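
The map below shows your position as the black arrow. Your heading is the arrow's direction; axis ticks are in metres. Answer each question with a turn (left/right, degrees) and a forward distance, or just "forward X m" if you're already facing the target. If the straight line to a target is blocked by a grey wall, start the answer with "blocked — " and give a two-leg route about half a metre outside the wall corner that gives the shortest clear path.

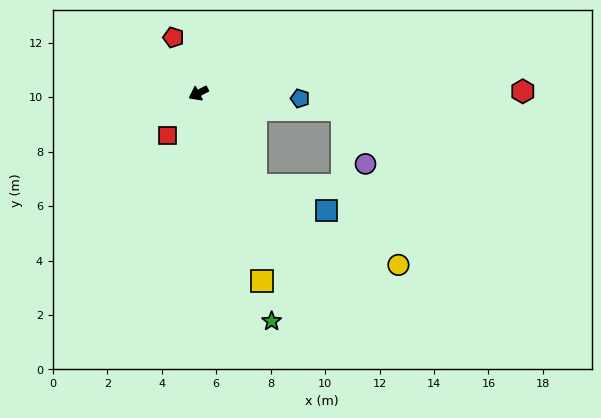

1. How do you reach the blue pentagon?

turn left 150°, forward 3.7 m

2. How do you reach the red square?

turn left 26°, forward 1.9 m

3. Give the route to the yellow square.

turn left 81°, forward 7.3 m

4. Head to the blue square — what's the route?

blocked — turn left 95°, forward 4.0 m, then turn left 38°, forward 2.7 m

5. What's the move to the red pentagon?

turn right 93°, forward 2.2 m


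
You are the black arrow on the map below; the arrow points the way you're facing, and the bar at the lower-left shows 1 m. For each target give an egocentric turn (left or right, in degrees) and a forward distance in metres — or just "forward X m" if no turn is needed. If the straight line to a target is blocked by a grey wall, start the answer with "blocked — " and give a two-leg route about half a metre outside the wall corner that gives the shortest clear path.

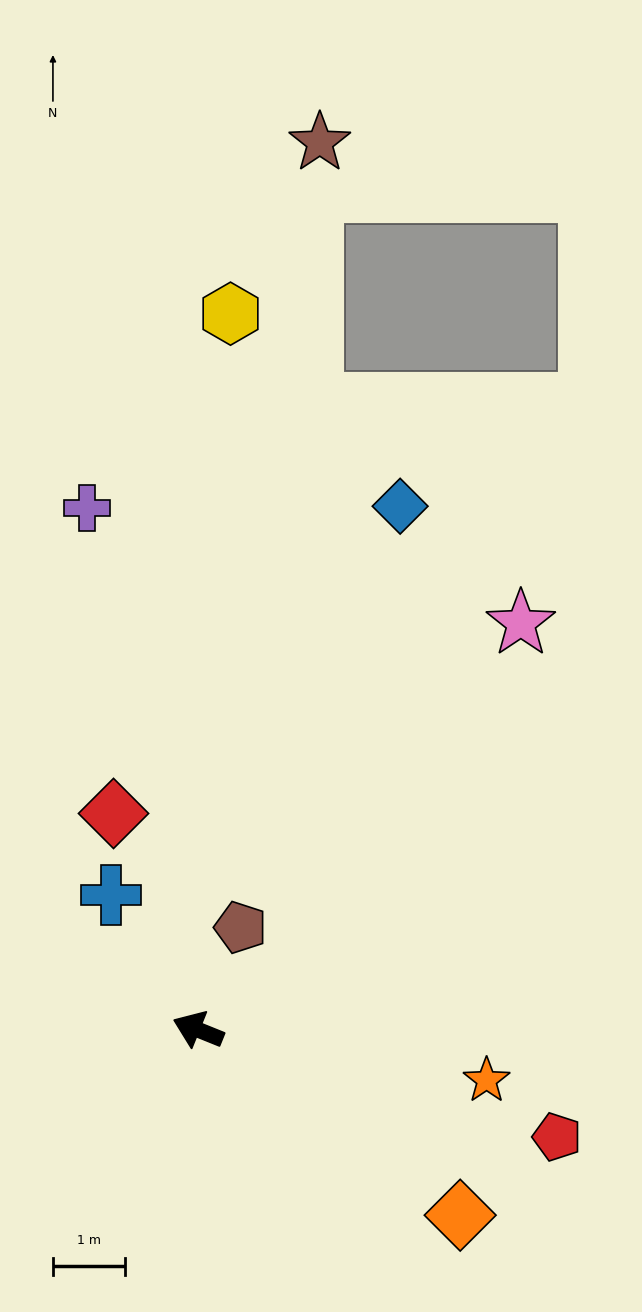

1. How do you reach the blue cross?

turn right 35°, forward 2.2 m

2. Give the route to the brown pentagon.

turn right 91°, forward 1.5 m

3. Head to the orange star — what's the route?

turn right 168°, forward 4.1 m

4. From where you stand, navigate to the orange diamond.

turn left 167°, forward 4.5 m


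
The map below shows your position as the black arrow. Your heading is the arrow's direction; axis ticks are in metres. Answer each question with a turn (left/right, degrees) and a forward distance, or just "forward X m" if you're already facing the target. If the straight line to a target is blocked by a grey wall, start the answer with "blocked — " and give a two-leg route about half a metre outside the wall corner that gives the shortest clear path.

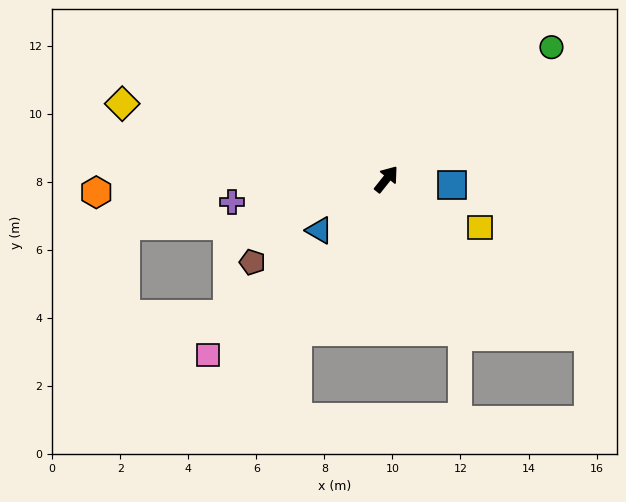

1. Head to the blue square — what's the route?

turn right 57°, forward 1.9 m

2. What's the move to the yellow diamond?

turn left 113°, forward 8.1 m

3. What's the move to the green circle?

turn right 13°, forward 6.2 m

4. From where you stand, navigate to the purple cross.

turn left 137°, forward 4.6 m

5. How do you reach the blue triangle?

turn left 166°, forward 2.5 m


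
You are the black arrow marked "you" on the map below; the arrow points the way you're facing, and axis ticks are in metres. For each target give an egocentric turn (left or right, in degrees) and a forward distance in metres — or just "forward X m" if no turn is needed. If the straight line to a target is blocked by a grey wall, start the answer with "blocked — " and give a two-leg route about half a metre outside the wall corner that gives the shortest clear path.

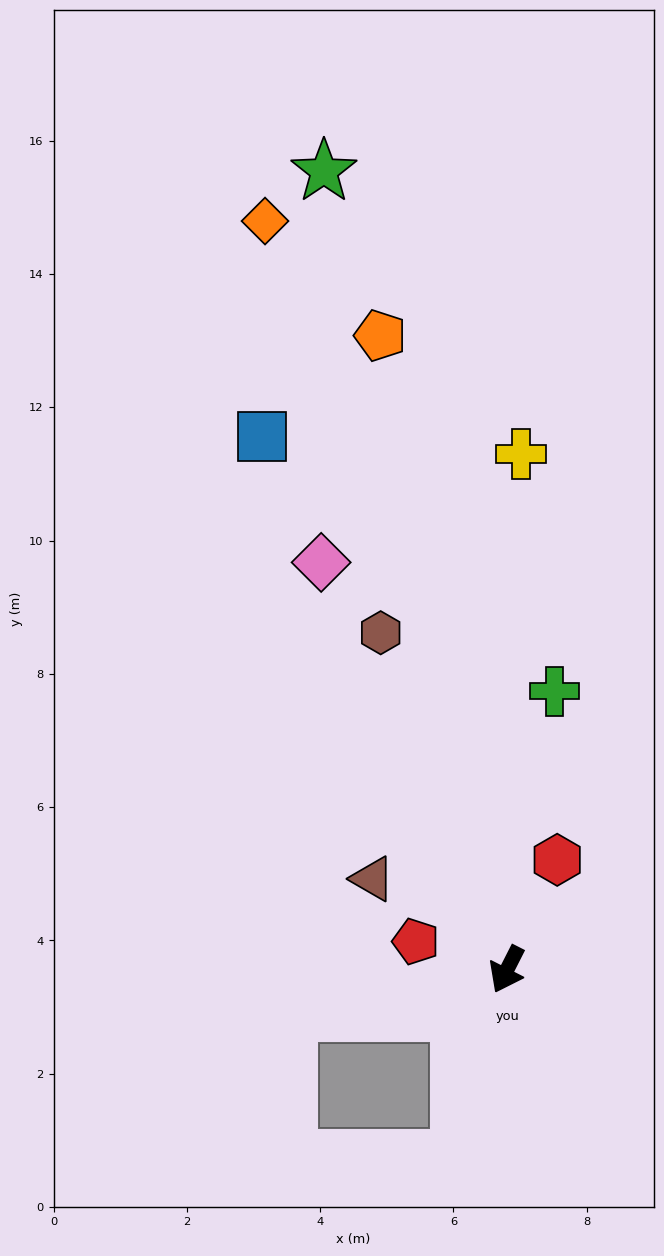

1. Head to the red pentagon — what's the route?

turn right 80°, forward 1.4 m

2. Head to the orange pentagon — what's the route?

turn right 142°, forward 9.7 m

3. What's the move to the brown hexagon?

turn right 133°, forward 5.4 m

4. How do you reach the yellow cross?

turn right 155°, forward 7.7 m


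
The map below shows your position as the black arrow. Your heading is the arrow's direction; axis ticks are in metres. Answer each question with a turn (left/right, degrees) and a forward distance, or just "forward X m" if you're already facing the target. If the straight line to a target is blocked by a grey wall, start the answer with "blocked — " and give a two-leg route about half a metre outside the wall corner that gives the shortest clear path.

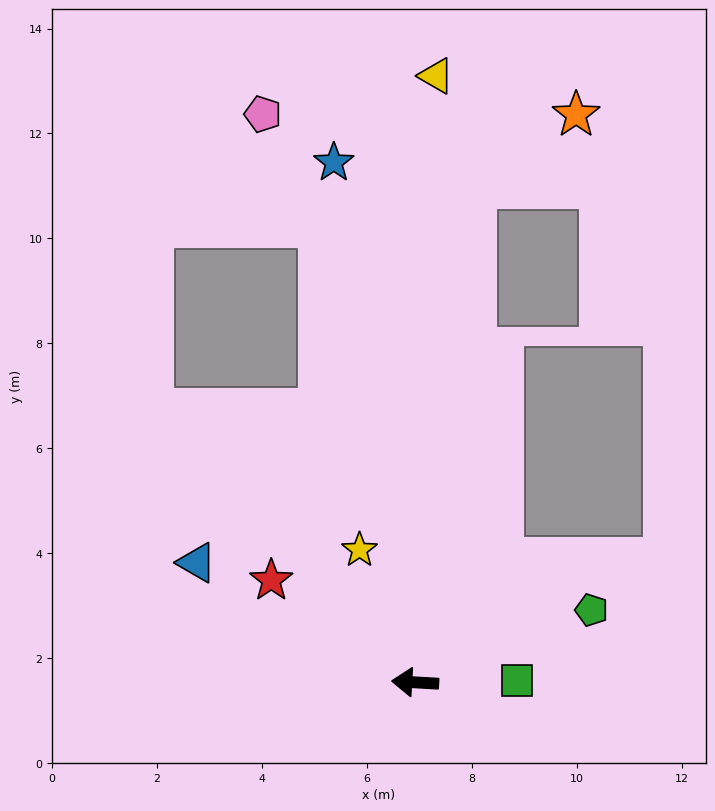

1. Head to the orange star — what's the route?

blocked — turn right 94°, forward 9.5 m, then turn right 47°, forward 2.4 m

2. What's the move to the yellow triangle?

turn right 89°, forward 11.6 m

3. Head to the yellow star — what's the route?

turn right 64°, forward 2.7 m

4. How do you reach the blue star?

turn right 78°, forward 10.0 m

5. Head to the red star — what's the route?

turn right 32°, forward 3.4 m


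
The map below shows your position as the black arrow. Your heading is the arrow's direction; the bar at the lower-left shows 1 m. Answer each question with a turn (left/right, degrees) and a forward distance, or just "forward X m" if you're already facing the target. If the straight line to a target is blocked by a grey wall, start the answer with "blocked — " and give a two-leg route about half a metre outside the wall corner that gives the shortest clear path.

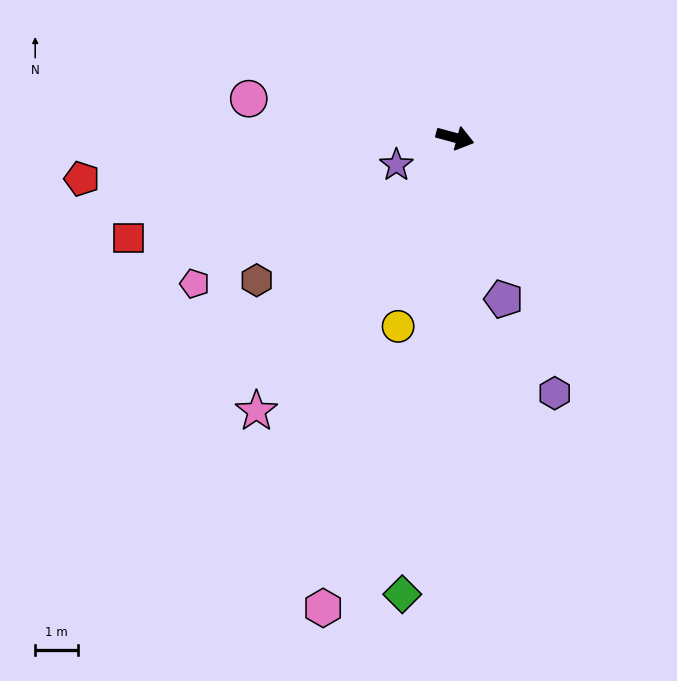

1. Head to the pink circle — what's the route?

turn right 176°, forward 4.9 m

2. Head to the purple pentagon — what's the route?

turn right 58°, forward 3.9 m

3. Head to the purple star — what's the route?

turn right 140°, forward 1.5 m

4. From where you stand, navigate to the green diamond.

turn right 81°, forward 10.7 m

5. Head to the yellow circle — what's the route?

turn right 92°, forward 4.6 m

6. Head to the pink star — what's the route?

turn right 111°, forward 7.9 m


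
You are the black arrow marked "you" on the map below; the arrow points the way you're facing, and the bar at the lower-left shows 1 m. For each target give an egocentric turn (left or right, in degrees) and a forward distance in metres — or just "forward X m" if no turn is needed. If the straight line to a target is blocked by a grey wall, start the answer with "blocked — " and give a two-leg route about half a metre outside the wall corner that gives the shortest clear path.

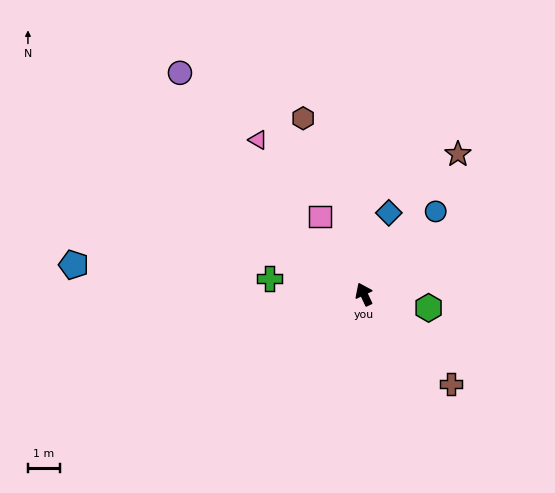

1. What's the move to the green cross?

turn left 55°, forward 3.0 m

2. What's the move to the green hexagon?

turn right 127°, forward 2.1 m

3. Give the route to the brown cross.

turn right 161°, forward 3.9 m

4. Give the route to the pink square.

turn left 4°, forward 2.8 m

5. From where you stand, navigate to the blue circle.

turn right 66°, forward 3.4 m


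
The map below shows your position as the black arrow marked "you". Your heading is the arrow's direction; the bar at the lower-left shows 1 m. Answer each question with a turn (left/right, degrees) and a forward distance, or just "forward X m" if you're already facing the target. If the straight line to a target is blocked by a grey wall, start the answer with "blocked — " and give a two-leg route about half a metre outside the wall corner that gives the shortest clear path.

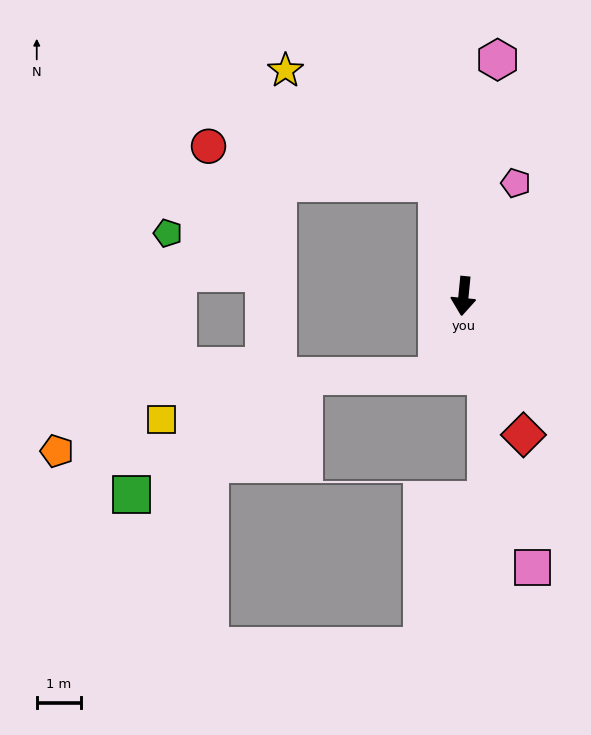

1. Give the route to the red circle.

blocked — turn right 161°, forward 2.6 m, then turn left 68°, forward 5.3 m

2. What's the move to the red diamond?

turn left 29°, forward 3.4 m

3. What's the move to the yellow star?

blocked — turn right 161°, forward 2.6 m, then turn left 40°, forward 4.3 m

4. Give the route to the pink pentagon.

turn left 161°, forward 2.8 m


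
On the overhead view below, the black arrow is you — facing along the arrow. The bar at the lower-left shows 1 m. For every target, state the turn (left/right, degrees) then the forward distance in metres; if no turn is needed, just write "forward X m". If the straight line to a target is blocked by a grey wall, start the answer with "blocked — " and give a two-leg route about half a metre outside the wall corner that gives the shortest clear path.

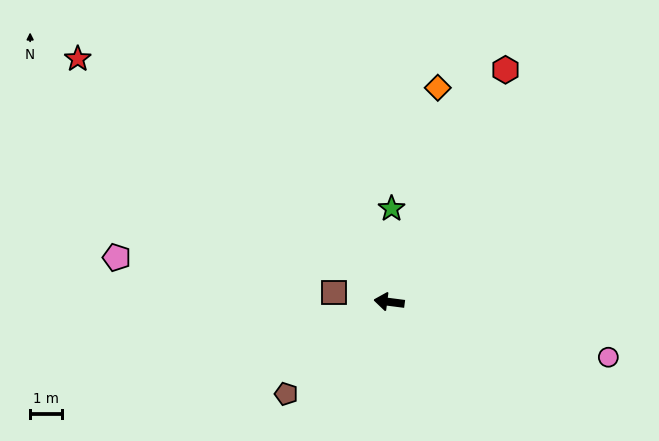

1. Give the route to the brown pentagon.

turn left 49°, forward 4.3 m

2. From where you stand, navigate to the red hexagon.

turn right 109°, forward 8.1 m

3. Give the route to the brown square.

turn right 2°, forward 1.7 m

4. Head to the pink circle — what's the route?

turn left 173°, forward 7.0 m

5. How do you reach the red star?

turn right 31°, forward 12.3 m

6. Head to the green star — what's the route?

turn right 84°, forward 2.9 m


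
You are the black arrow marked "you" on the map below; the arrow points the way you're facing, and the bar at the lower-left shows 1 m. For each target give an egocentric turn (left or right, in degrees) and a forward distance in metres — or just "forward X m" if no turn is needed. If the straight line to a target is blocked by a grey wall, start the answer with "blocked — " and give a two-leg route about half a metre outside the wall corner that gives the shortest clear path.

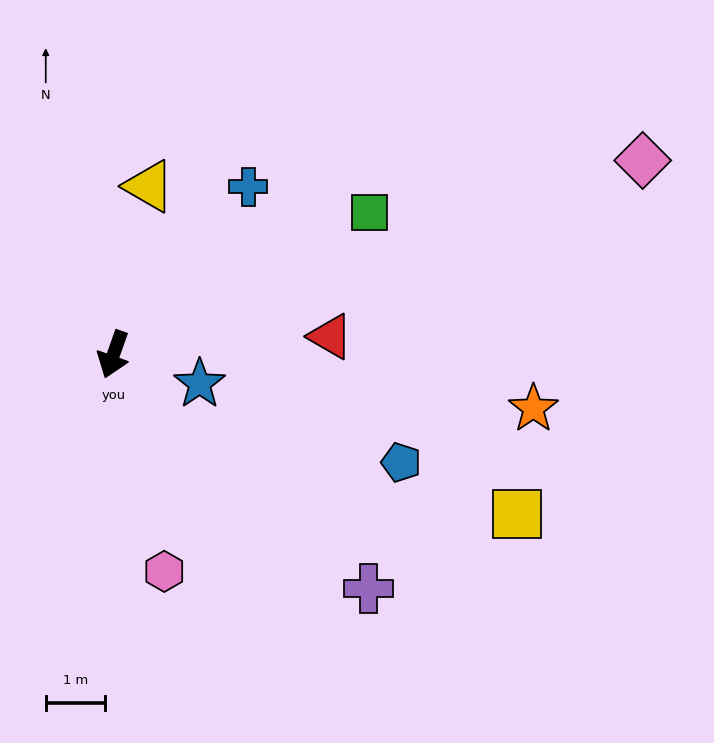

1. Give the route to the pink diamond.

turn left 130°, forward 9.6 m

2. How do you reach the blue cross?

turn left 161°, forward 3.7 m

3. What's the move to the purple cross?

turn left 67°, forward 5.9 m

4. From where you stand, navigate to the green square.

turn left 138°, forward 5.0 m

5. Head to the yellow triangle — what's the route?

turn right 172°, forward 2.9 m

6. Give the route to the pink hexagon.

turn left 33°, forward 3.8 m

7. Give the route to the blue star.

turn left 91°, forward 1.5 m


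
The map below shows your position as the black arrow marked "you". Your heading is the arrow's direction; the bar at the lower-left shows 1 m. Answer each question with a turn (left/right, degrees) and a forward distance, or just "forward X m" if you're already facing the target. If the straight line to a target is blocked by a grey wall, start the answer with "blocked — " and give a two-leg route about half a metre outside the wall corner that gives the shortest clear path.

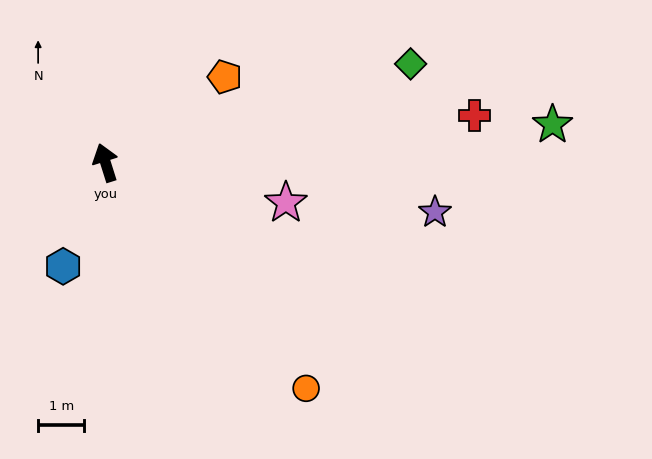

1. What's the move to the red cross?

turn right 100°, forward 8.1 m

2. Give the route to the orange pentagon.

turn right 72°, forward 3.2 m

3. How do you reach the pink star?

turn right 120°, forward 4.0 m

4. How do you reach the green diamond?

turn right 90°, forward 6.9 m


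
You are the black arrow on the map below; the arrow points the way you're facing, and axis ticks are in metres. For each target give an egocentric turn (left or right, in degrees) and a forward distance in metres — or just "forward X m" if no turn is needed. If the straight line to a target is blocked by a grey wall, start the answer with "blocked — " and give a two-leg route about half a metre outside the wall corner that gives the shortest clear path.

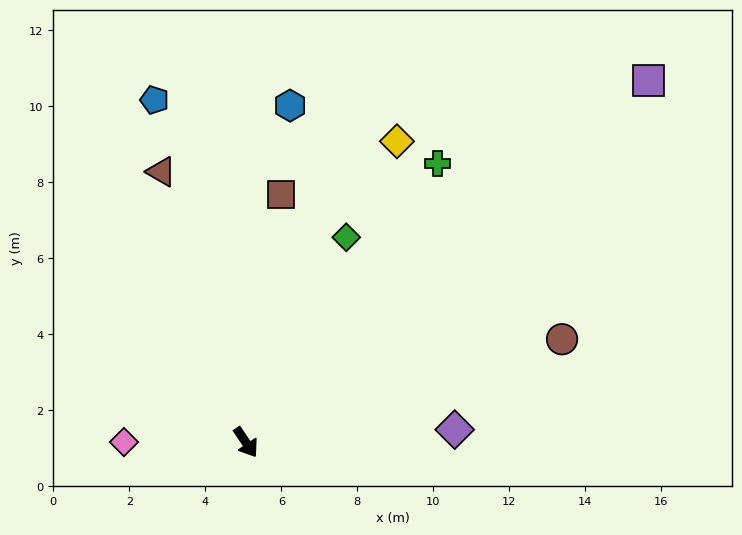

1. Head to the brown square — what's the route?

turn left 138°, forward 6.6 m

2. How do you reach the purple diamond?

turn left 59°, forward 5.5 m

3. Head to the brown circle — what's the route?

turn left 74°, forward 8.8 m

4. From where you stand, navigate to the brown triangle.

turn left 163°, forward 7.5 m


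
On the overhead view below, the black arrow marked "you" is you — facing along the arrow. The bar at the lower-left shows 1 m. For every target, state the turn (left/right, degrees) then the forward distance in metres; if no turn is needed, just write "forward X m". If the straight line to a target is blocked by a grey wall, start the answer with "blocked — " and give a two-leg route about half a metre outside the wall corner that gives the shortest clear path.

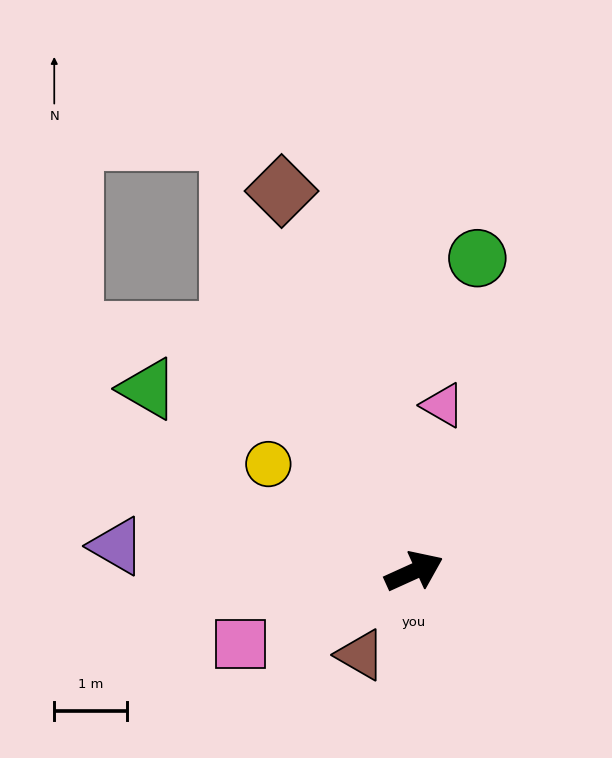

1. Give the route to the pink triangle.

turn left 56°, forward 2.3 m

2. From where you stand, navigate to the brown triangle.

turn right 147°, forward 1.4 m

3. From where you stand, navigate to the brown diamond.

turn left 85°, forward 5.5 m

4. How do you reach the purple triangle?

turn left 151°, forward 4.1 m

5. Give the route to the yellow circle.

turn left 119°, forward 2.5 m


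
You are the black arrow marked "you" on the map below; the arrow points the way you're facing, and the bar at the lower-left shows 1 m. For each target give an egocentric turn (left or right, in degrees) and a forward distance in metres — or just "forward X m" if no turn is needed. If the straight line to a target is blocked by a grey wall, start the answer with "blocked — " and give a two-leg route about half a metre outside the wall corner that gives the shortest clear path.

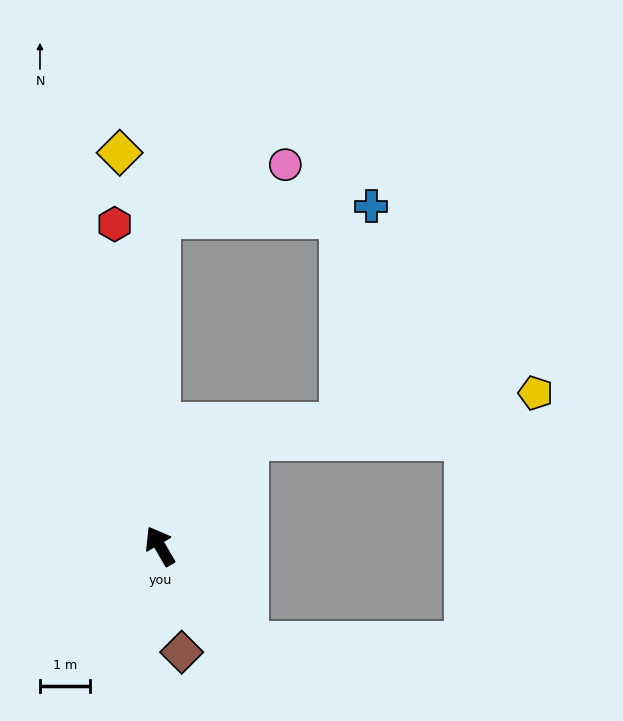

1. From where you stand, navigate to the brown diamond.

turn left 161°, forward 2.2 m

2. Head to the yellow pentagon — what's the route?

blocked — turn right 70°, forward 2.8 m, then turn right 41°, forward 5.9 m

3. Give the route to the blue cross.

blocked — turn right 30°, forward 6.6 m, then turn right 87°, forward 4.3 m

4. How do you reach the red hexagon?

turn right 22°, forward 6.5 m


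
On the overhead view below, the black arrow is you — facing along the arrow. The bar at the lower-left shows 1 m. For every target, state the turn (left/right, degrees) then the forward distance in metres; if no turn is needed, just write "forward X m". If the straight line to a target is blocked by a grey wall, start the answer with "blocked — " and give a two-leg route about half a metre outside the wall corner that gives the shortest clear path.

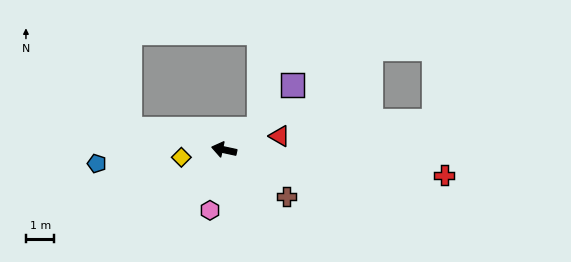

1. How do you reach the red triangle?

turn right 154°, forward 2.0 m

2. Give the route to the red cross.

turn right 174°, forward 7.8 m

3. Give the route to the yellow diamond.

turn left 22°, forward 1.5 m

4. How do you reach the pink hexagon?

turn left 89°, forward 2.2 m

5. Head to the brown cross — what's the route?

turn left 155°, forward 2.7 m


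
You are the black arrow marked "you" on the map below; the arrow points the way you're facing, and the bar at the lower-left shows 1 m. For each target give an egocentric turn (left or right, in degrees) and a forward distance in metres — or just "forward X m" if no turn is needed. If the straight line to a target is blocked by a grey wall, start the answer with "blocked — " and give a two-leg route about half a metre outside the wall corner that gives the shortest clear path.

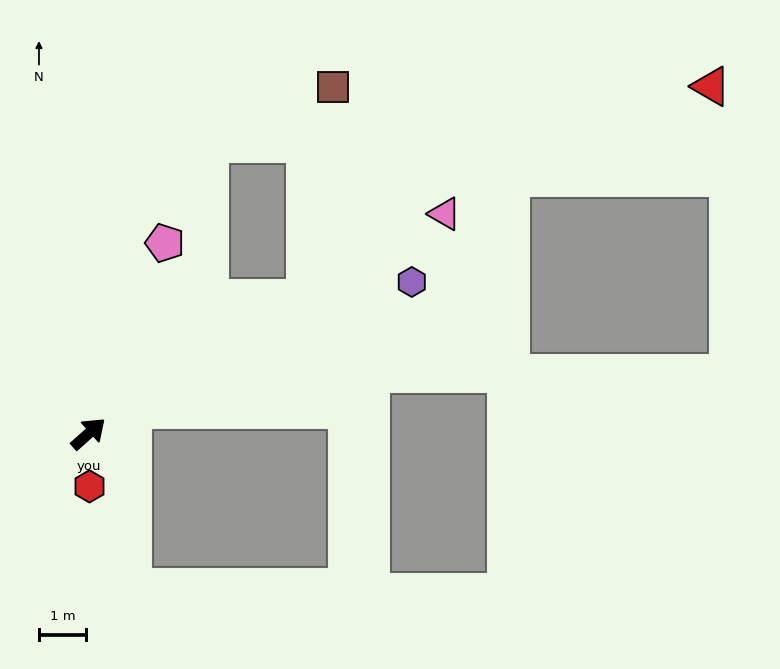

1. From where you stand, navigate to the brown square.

blocked — turn right 10°, forward 5.4 m, then turn left 51°, forward 4.5 m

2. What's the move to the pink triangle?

turn right 10°, forward 8.9 m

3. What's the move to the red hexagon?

turn right 131°, forward 1.1 m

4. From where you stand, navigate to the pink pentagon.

turn left 26°, forward 4.3 m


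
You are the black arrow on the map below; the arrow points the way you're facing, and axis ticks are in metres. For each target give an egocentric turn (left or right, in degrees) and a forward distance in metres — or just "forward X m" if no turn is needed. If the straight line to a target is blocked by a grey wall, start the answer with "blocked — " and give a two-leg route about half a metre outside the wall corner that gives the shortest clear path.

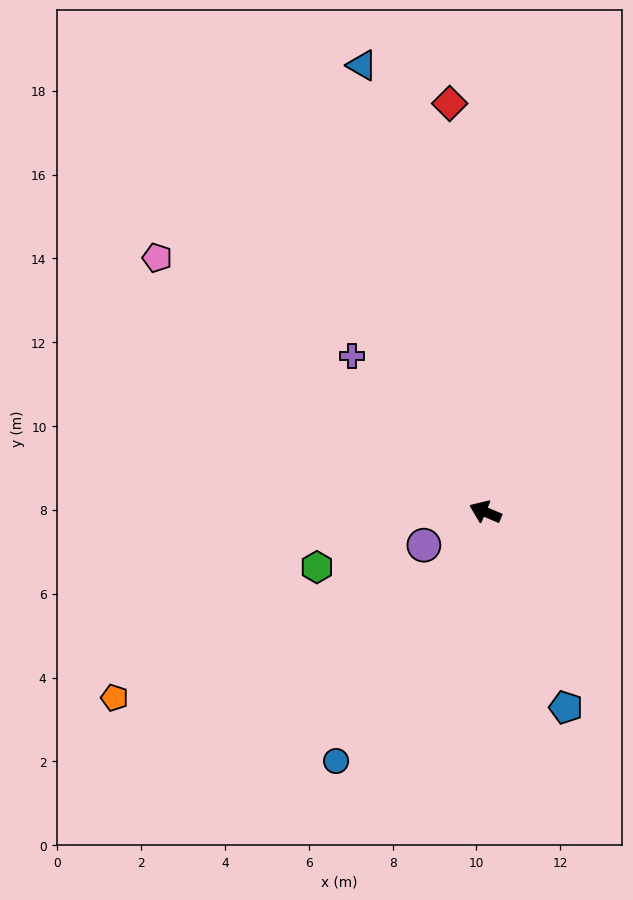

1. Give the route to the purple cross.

turn right 27°, forward 4.9 m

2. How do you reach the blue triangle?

turn right 52°, forward 11.1 m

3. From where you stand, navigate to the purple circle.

turn left 51°, forward 1.7 m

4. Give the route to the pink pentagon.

turn right 15°, forward 9.9 m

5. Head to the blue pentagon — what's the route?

turn left 135°, forward 5.0 m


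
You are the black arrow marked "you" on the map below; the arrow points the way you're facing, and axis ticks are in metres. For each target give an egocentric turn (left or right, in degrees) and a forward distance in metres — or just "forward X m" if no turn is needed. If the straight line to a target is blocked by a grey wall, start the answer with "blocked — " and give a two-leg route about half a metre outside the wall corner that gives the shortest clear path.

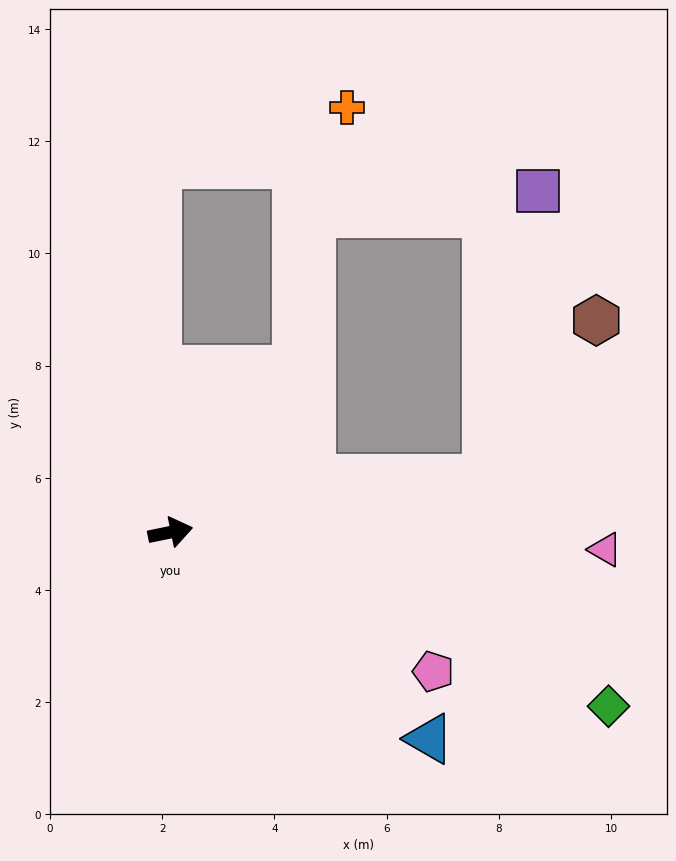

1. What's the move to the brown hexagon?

blocked — forward 5.7 m, then turn left 44°, forward 3.4 m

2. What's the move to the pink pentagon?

turn right 39°, forward 5.3 m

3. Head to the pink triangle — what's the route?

turn right 14°, forward 7.8 m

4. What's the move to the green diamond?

turn right 33°, forward 8.4 m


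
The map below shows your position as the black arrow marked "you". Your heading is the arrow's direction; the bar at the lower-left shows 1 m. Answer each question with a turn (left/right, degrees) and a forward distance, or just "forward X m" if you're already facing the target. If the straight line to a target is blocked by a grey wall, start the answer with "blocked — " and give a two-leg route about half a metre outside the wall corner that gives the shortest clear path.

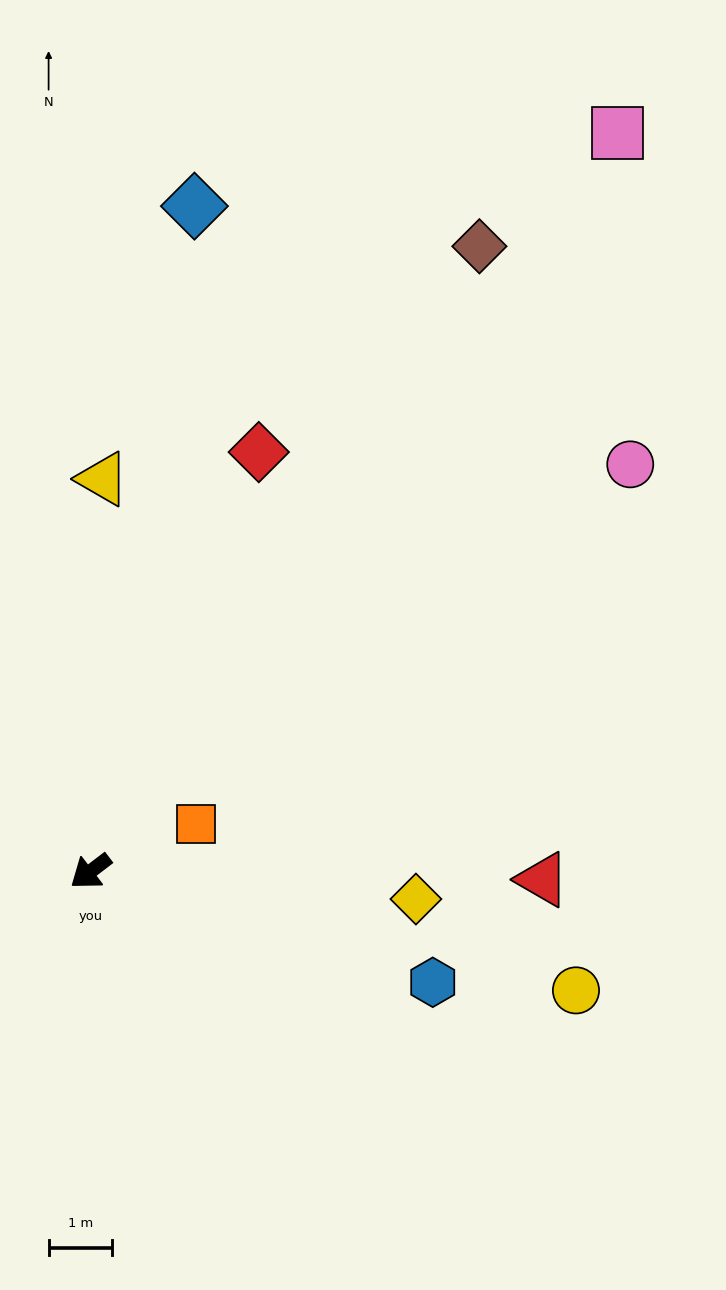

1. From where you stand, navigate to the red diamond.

turn right 149°, forward 7.1 m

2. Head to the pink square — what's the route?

turn right 163°, forward 14.2 m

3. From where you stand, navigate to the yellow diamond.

turn left 138°, forward 5.1 m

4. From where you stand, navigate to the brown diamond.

turn right 159°, forward 11.6 m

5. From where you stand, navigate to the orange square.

turn left 167°, forward 1.8 m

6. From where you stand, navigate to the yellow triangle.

turn right 129°, forward 6.2 m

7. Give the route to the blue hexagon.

turn left 125°, forward 5.6 m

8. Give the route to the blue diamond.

turn right 136°, forward 10.6 m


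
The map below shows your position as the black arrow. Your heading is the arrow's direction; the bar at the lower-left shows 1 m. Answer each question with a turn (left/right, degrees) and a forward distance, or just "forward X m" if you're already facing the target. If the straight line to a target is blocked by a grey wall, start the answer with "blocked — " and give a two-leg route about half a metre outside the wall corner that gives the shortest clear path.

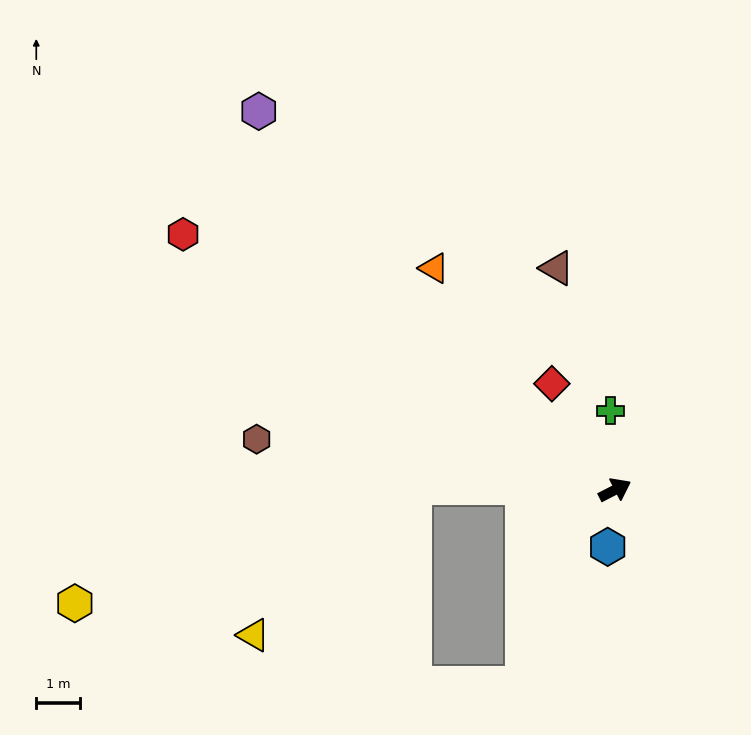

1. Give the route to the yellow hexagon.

blocked — turn left 152°, forward 4.6 m, then turn left 20°, forward 8.3 m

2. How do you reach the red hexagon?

turn left 122°, forward 11.6 m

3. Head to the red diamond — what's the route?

turn left 94°, forward 2.8 m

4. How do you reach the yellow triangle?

blocked — turn left 152°, forward 4.6 m, then turn left 44°, forward 5.0 m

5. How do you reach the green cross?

turn left 66°, forward 1.8 m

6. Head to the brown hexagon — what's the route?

turn left 145°, forward 8.3 m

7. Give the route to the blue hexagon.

turn right 124°, forward 1.3 m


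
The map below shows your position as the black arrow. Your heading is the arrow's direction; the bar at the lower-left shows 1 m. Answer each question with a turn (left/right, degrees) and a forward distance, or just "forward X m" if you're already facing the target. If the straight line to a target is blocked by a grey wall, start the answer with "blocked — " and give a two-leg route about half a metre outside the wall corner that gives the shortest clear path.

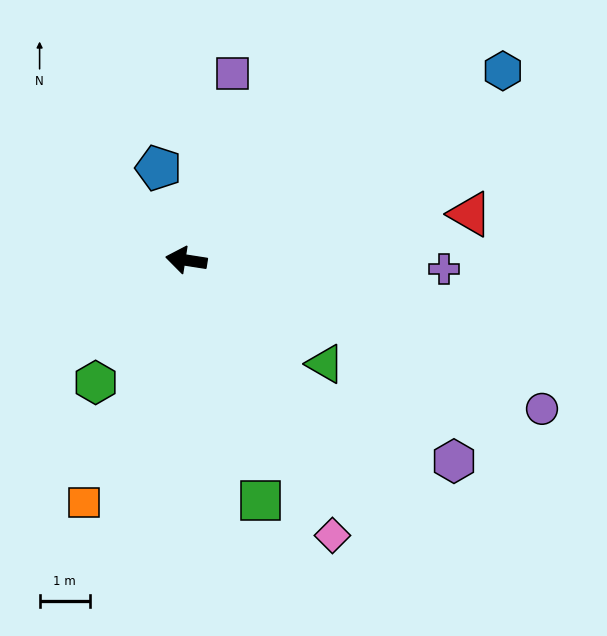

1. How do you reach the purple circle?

turn left 166°, forward 7.7 m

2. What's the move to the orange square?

turn left 76°, forward 5.2 m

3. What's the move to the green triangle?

turn left 152°, forward 3.4 m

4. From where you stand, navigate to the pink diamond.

turn left 127°, forward 6.2 m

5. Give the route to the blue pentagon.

turn right 64°, forward 1.9 m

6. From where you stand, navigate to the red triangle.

turn right 162°, forward 5.7 m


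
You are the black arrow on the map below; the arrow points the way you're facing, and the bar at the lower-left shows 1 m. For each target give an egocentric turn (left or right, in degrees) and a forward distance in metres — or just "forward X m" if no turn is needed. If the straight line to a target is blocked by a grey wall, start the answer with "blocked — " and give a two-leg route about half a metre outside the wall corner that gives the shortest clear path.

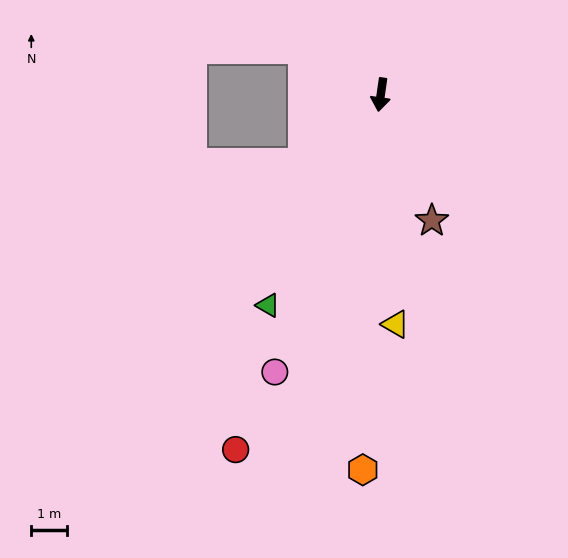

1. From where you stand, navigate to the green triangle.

turn right 20°, forward 6.8 m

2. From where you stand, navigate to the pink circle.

turn right 13°, forward 8.4 m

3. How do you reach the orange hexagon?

turn left 5°, forward 10.6 m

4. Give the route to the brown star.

turn left 30°, forward 3.8 m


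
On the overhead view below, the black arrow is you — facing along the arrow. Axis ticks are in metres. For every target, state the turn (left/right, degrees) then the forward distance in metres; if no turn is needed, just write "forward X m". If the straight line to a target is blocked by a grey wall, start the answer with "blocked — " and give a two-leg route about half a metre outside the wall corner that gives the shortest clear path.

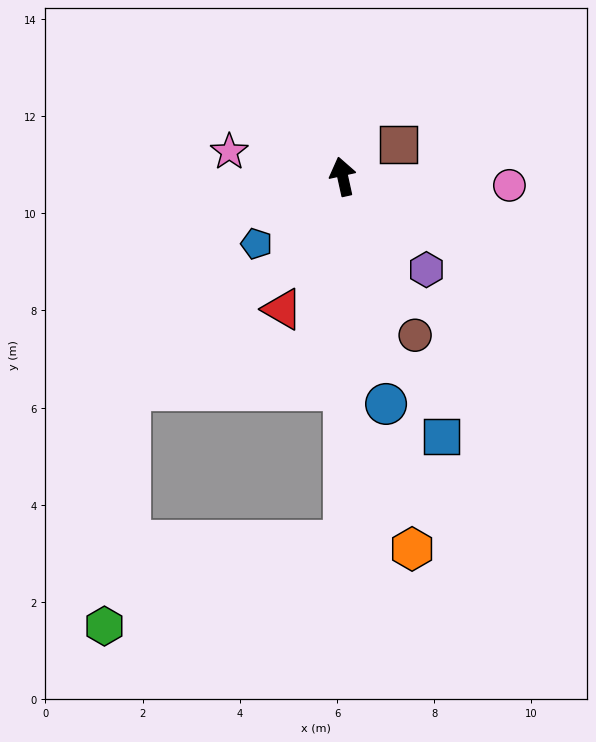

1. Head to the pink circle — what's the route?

turn right 105°, forward 3.4 m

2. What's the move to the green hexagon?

blocked — turn left 168°, forward 7.5 m, then turn right 71°, forward 5.2 m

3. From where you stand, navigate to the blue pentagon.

turn left 116°, forward 2.2 m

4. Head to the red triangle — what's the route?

turn left 143°, forward 3.0 m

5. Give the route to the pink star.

turn left 65°, forward 2.4 m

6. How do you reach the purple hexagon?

turn right 150°, forward 2.6 m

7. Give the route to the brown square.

turn right 72°, forward 1.3 m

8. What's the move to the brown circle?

turn right 168°, forward 3.6 m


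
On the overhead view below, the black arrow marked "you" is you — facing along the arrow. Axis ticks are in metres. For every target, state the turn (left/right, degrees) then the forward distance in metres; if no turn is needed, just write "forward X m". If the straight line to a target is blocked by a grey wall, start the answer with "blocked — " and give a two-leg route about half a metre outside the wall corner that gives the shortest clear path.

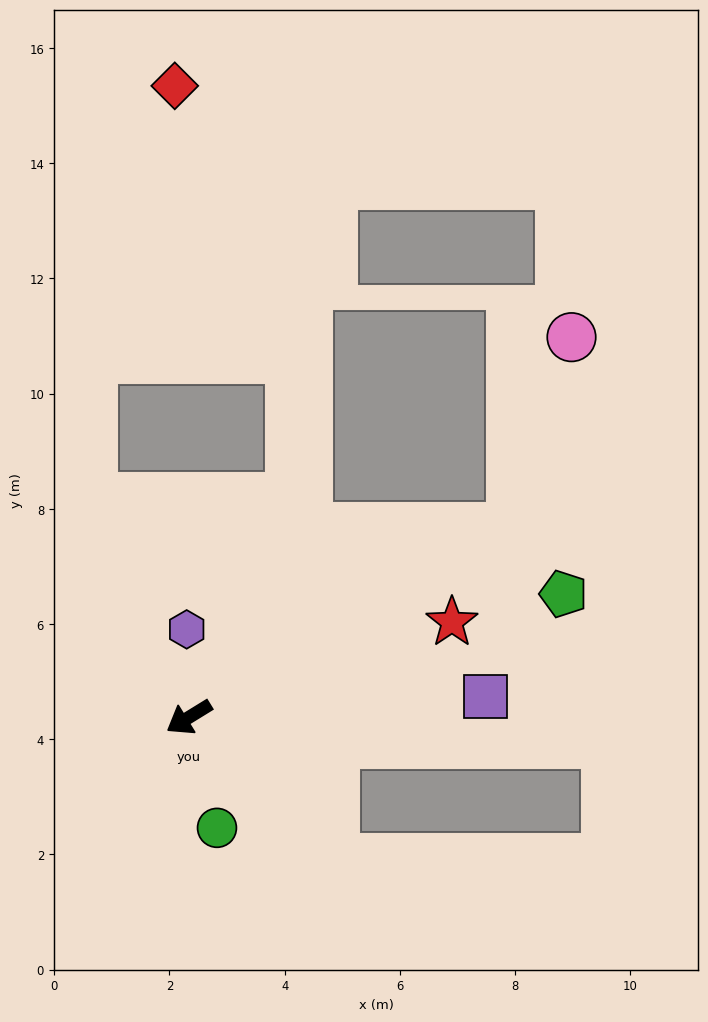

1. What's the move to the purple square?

turn left 152°, forward 5.2 m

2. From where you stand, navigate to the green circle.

turn left 73°, forward 2.0 m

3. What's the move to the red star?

turn left 168°, forward 4.9 m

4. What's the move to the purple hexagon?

turn right 120°, forward 1.5 m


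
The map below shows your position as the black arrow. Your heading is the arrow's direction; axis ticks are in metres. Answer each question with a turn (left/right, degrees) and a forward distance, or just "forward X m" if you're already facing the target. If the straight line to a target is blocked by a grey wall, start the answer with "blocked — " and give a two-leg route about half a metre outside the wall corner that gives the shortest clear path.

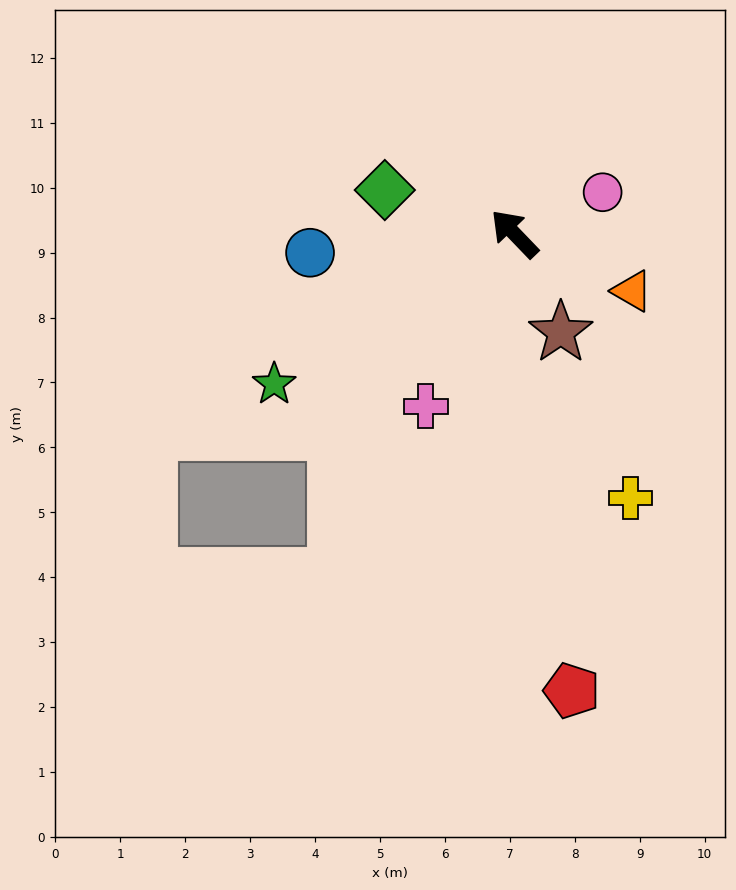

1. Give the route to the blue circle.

turn left 51°, forward 3.2 m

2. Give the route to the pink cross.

turn left 109°, forward 3.0 m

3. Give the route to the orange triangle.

turn right 160°, forward 2.0 m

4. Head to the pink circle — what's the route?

turn right 109°, forward 1.5 m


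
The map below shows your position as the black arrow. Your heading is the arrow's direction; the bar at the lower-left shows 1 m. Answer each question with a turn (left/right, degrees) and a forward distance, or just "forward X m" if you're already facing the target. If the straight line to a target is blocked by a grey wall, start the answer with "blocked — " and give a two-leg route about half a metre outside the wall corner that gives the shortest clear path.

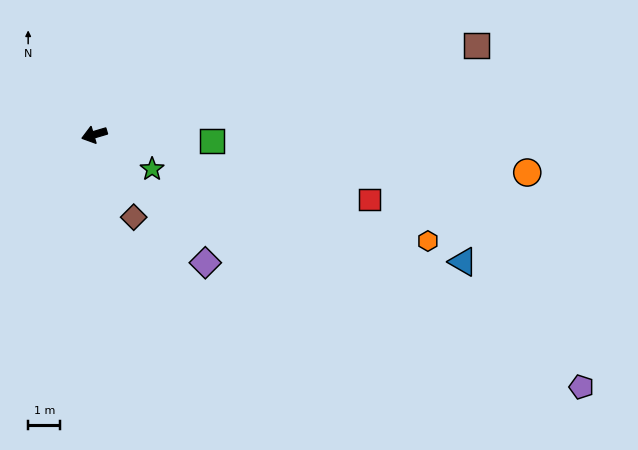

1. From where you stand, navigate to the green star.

turn left 133°, forward 2.1 m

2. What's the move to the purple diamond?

turn left 114°, forward 5.3 m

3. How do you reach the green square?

turn left 161°, forward 3.7 m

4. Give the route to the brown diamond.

turn left 99°, forward 2.9 m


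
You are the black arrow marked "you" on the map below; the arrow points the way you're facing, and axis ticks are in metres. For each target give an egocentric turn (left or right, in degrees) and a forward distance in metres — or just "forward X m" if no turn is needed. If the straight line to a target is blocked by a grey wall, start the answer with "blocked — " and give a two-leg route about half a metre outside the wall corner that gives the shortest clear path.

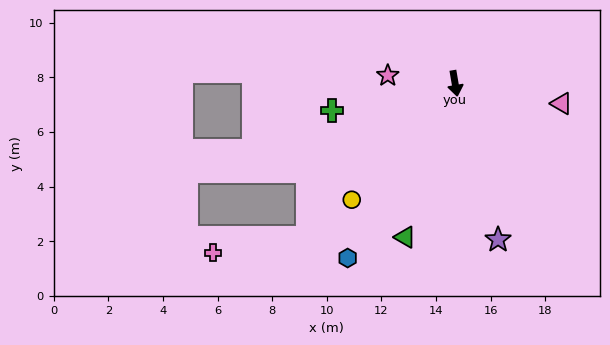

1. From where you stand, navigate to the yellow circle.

turn right 51°, forward 5.7 m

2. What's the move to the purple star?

turn left 6°, forward 5.9 m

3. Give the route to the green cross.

turn right 87°, forward 4.6 m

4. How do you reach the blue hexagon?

turn right 41°, forward 7.5 m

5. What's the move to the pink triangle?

turn left 70°, forward 4.0 m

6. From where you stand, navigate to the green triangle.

turn right 28°, forward 5.9 m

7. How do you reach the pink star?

turn right 106°, forward 2.5 m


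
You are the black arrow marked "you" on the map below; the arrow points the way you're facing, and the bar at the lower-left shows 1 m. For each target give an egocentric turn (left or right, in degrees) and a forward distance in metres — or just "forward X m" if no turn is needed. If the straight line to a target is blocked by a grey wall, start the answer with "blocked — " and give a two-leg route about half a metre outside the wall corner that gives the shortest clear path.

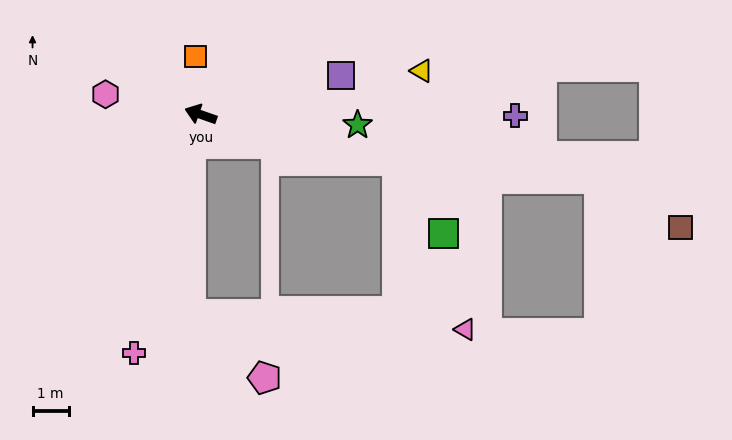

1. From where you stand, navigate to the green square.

blocked — turn right 174°, forward 5.6 m, then turn right 44°, forward 2.4 m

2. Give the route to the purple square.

turn right 145°, forward 4.0 m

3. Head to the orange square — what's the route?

turn right 65°, forward 1.6 m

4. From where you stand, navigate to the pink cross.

turn left 94°, forward 6.9 m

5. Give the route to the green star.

turn right 165°, forward 4.4 m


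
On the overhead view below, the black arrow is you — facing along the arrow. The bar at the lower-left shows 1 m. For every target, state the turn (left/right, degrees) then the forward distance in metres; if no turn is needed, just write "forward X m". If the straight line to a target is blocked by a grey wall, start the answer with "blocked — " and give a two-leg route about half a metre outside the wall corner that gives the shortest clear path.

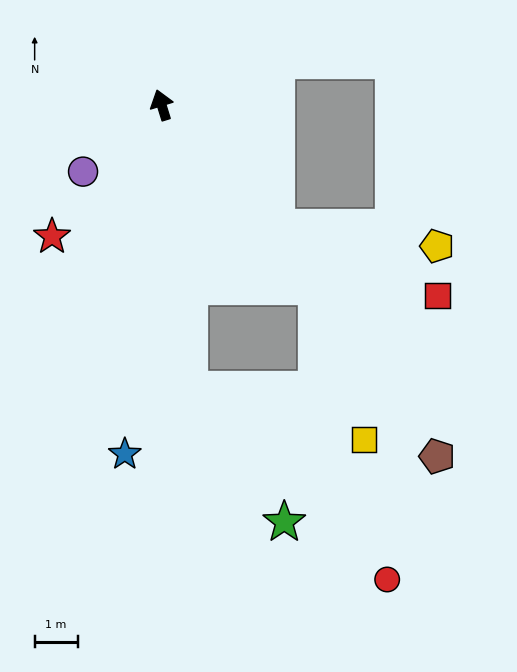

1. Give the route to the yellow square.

blocked — turn right 157°, forward 5.5 m, then turn right 23°, forward 3.7 m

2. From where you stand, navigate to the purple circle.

turn left 113°, forward 2.4 m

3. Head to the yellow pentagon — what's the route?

blocked — turn right 154°, forward 3.9 m, then turn left 40°, forward 3.8 m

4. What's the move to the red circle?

blocked — turn left 169°, forward 6.7 m, then turn left 40°, forward 6.4 m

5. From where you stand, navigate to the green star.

blocked — turn left 169°, forward 6.7 m, then turn left 29°, forward 3.8 m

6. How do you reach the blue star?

turn left 157°, forward 8.2 m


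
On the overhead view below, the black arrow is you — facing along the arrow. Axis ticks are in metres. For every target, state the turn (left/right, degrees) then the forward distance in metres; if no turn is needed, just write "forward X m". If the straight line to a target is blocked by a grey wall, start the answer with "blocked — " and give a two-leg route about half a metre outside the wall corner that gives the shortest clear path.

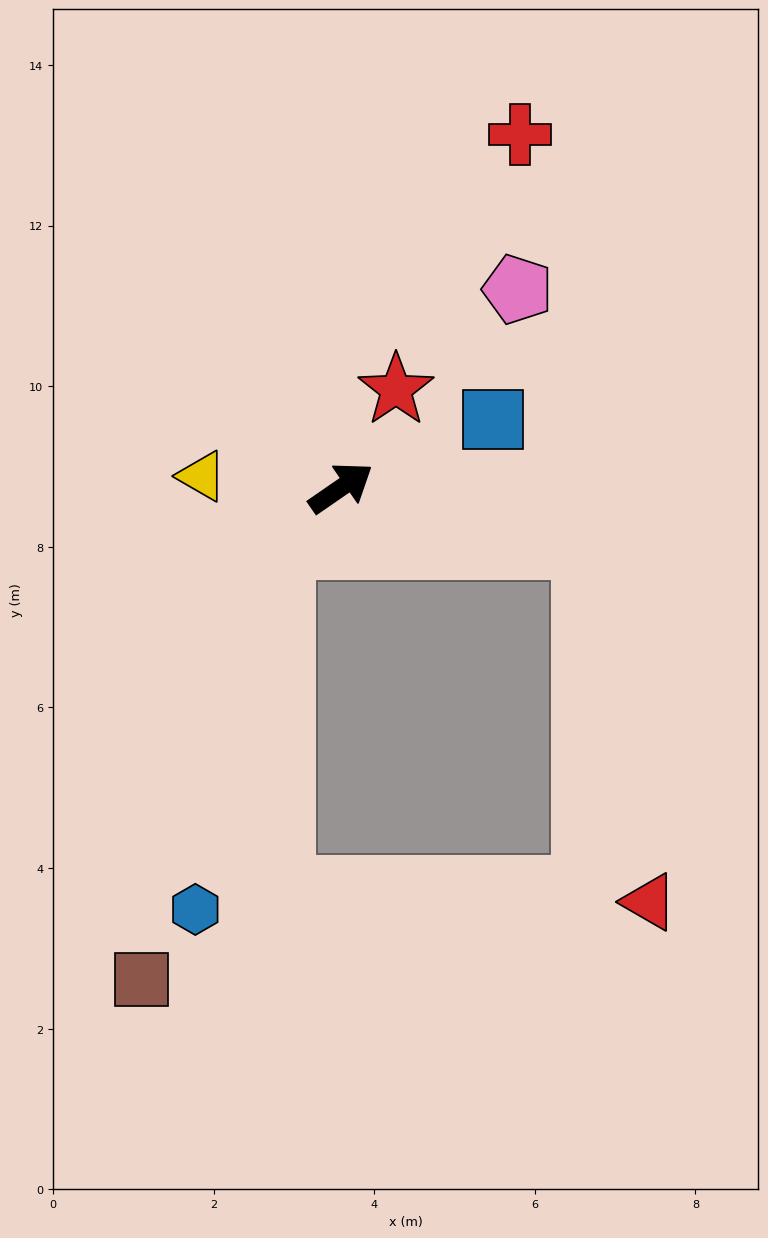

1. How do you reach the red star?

turn left 26°, forward 1.4 m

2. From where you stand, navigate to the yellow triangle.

turn left 141°, forward 1.7 m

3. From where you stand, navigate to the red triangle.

blocked — turn right 48°, forward 3.1 m, then turn right 67°, forward 4.5 m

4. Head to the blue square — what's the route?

turn right 10°, forward 2.1 m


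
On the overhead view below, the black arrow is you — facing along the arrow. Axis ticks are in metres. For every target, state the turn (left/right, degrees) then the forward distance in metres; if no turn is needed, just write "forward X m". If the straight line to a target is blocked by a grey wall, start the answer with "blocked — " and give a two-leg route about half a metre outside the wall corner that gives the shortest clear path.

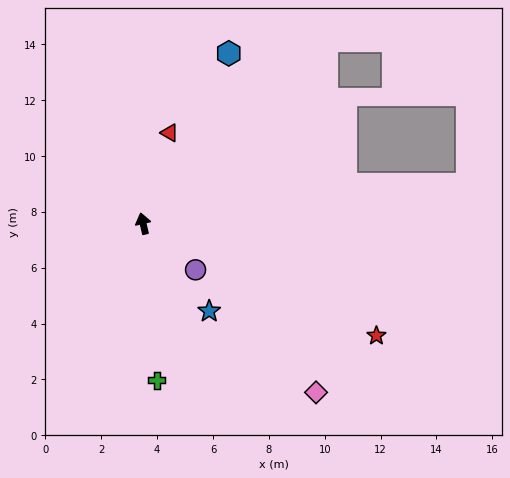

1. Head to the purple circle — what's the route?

turn right 145°, forward 2.5 m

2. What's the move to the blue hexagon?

turn right 40°, forward 6.8 m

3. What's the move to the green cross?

turn left 172°, forward 5.6 m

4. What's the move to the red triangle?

turn right 29°, forward 3.4 m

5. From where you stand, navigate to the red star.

turn right 129°, forward 9.3 m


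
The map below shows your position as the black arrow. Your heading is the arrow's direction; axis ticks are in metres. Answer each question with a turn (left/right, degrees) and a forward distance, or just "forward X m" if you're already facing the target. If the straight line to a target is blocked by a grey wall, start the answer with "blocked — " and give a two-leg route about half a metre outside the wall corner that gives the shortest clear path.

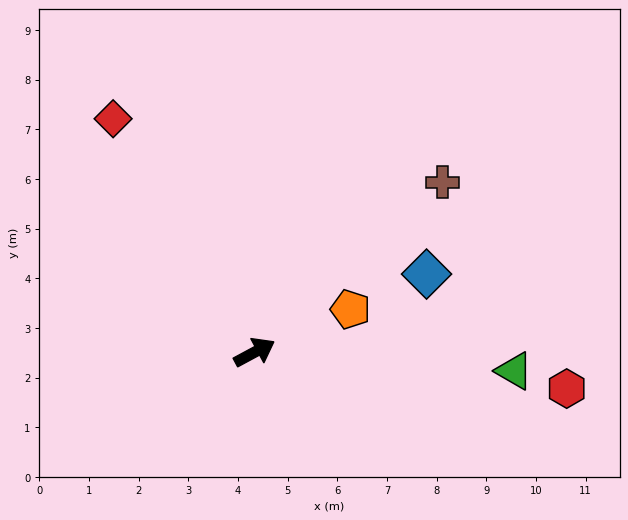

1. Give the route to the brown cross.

turn left 14°, forward 5.1 m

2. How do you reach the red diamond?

turn left 93°, forward 5.5 m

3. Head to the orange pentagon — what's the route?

turn right 4°, forward 2.1 m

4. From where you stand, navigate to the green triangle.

turn right 32°, forward 5.2 m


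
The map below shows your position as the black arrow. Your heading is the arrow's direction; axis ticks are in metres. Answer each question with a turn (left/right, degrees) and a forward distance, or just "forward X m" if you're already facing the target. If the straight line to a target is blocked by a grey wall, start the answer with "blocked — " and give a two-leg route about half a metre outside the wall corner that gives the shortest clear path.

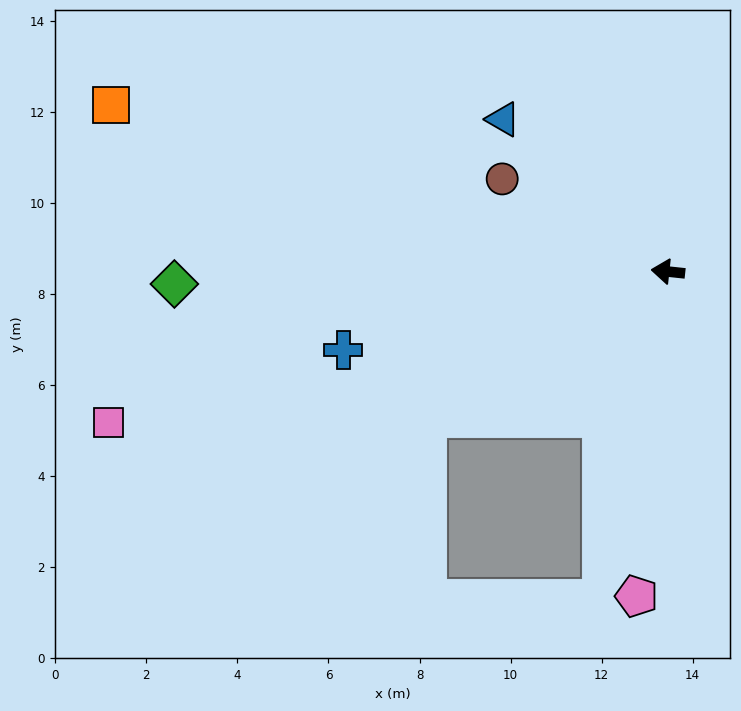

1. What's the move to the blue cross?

turn left 20°, forward 7.3 m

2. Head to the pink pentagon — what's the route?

turn left 91°, forward 7.2 m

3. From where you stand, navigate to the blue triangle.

turn right 37°, forward 4.9 m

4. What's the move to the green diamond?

turn left 8°, forward 10.8 m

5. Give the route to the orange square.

turn right 11°, forward 12.8 m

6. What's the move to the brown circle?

turn right 23°, forward 4.2 m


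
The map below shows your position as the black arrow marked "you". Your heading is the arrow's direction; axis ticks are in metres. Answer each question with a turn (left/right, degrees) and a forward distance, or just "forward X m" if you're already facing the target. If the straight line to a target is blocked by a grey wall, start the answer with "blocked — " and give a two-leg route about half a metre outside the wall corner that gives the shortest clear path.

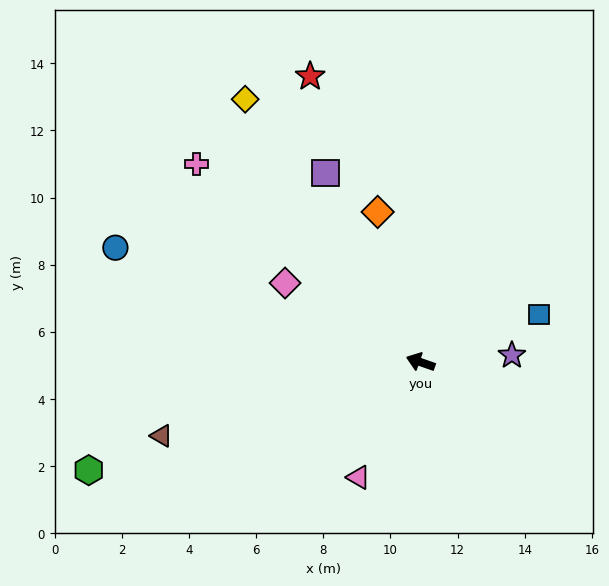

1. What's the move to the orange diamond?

turn right 55°, forward 4.7 m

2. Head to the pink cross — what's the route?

turn right 22°, forward 8.9 m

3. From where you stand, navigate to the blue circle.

forward 9.7 m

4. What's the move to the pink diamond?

turn right 11°, forward 4.7 m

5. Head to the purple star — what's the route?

turn right 156°, forward 2.7 m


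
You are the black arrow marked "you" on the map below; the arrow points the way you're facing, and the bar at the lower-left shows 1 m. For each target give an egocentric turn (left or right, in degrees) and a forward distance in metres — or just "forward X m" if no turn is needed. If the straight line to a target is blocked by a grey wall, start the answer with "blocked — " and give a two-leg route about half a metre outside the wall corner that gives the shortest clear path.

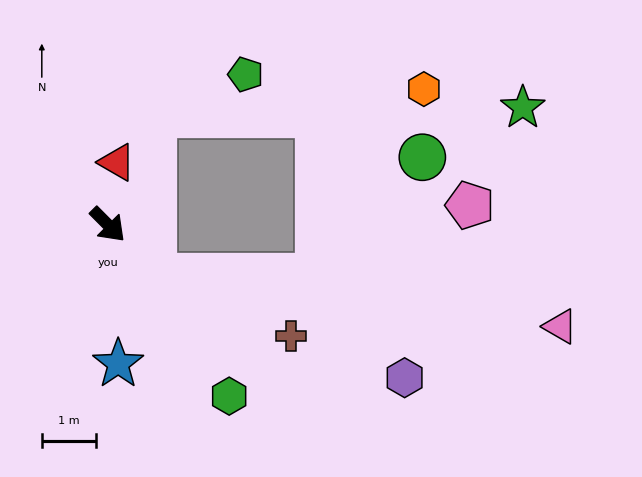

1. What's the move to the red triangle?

turn left 127°, forward 1.2 m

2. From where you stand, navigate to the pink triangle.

blocked — turn right 4°, forward 1.3 m, then turn left 42°, forward 7.5 m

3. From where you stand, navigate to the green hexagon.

turn right 10°, forward 3.8 m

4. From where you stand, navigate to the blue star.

turn right 41°, forward 2.6 m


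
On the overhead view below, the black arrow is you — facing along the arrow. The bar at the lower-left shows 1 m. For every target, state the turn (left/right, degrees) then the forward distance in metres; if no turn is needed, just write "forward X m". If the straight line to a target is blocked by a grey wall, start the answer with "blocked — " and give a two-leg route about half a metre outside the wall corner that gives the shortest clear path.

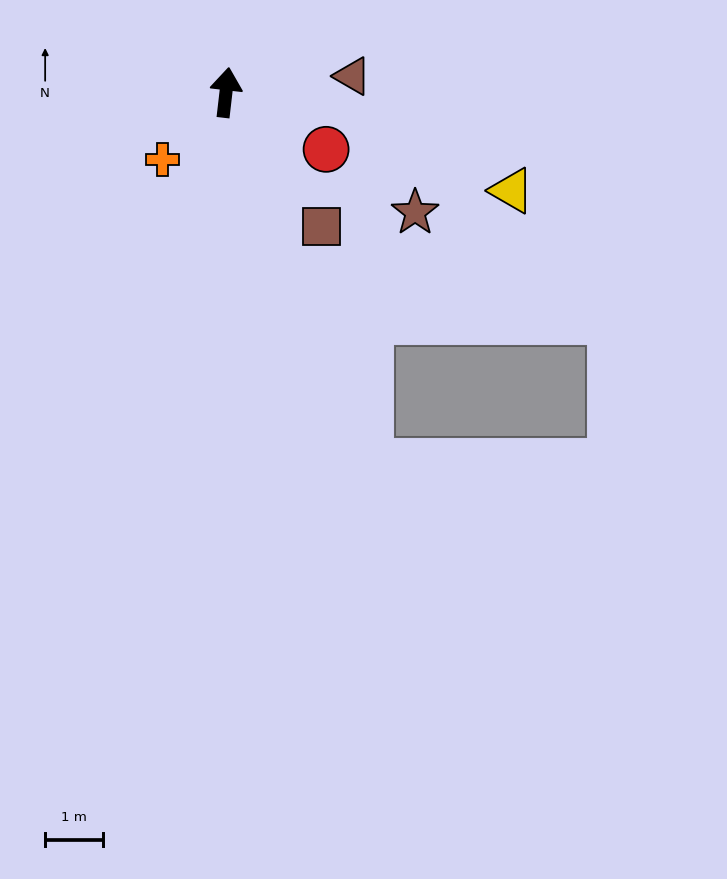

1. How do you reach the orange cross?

turn left 143°, forward 1.6 m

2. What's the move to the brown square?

turn right 138°, forward 2.9 m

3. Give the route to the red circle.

turn right 113°, forward 2.0 m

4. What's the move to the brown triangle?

turn right 76°, forward 2.2 m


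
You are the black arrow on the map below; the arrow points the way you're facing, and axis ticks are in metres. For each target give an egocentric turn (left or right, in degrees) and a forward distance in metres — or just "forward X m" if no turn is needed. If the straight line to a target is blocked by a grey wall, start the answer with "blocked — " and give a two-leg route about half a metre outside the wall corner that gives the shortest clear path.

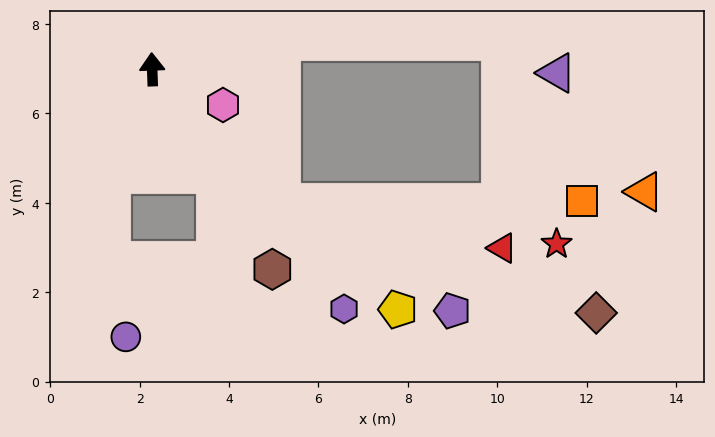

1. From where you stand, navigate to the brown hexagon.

turn right 151°, forward 5.2 m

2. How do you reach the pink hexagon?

turn right 119°, forward 1.8 m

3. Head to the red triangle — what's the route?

blocked — turn right 138°, forward 4.1 m, then turn left 34°, forward 5.0 m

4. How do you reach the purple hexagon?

turn right 143°, forward 6.9 m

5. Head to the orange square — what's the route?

blocked — turn right 138°, forward 4.1 m, then turn left 46°, forward 6.7 m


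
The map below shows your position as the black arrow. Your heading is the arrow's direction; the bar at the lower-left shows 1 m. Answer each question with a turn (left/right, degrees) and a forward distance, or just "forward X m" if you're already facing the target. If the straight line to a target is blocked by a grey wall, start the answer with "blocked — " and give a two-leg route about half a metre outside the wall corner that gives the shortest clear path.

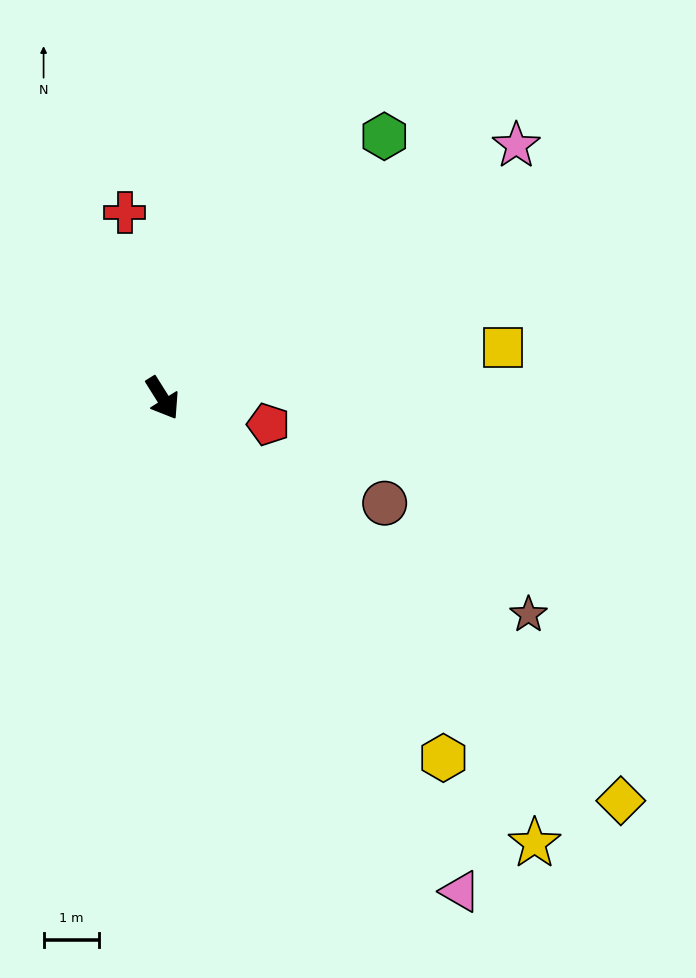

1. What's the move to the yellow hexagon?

turn left 6°, forward 8.2 m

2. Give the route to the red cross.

turn left 159°, forward 3.4 m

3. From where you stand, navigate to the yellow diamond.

turn left 17°, forward 11.0 m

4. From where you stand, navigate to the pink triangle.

forward 10.4 m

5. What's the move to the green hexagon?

turn left 108°, forward 6.2 m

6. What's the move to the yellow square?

turn left 66°, forward 6.2 m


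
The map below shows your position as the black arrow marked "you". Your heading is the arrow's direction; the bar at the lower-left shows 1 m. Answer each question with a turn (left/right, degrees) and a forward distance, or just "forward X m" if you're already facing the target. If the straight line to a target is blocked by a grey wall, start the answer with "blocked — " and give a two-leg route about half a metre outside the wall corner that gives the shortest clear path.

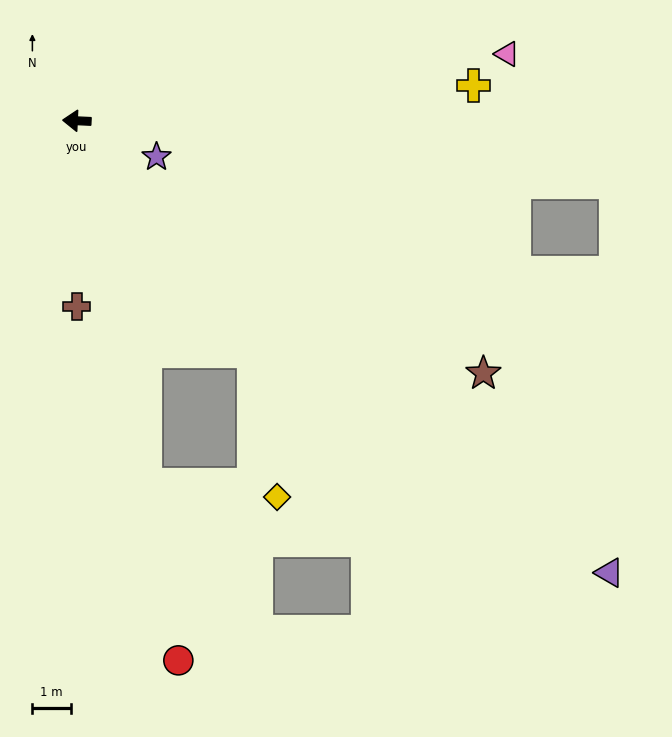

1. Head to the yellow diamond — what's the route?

blocked — turn left 130°, forward 7.6 m, then turn right 28°, forward 3.8 m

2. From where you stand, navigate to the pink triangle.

turn right 169°, forward 11.3 m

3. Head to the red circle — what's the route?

turn left 103°, forward 14.3 m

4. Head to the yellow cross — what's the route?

turn right 172°, forward 10.4 m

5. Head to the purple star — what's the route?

turn left 158°, forward 2.3 m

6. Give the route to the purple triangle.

turn left 142°, forward 18.2 m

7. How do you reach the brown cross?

turn left 93°, forward 4.8 m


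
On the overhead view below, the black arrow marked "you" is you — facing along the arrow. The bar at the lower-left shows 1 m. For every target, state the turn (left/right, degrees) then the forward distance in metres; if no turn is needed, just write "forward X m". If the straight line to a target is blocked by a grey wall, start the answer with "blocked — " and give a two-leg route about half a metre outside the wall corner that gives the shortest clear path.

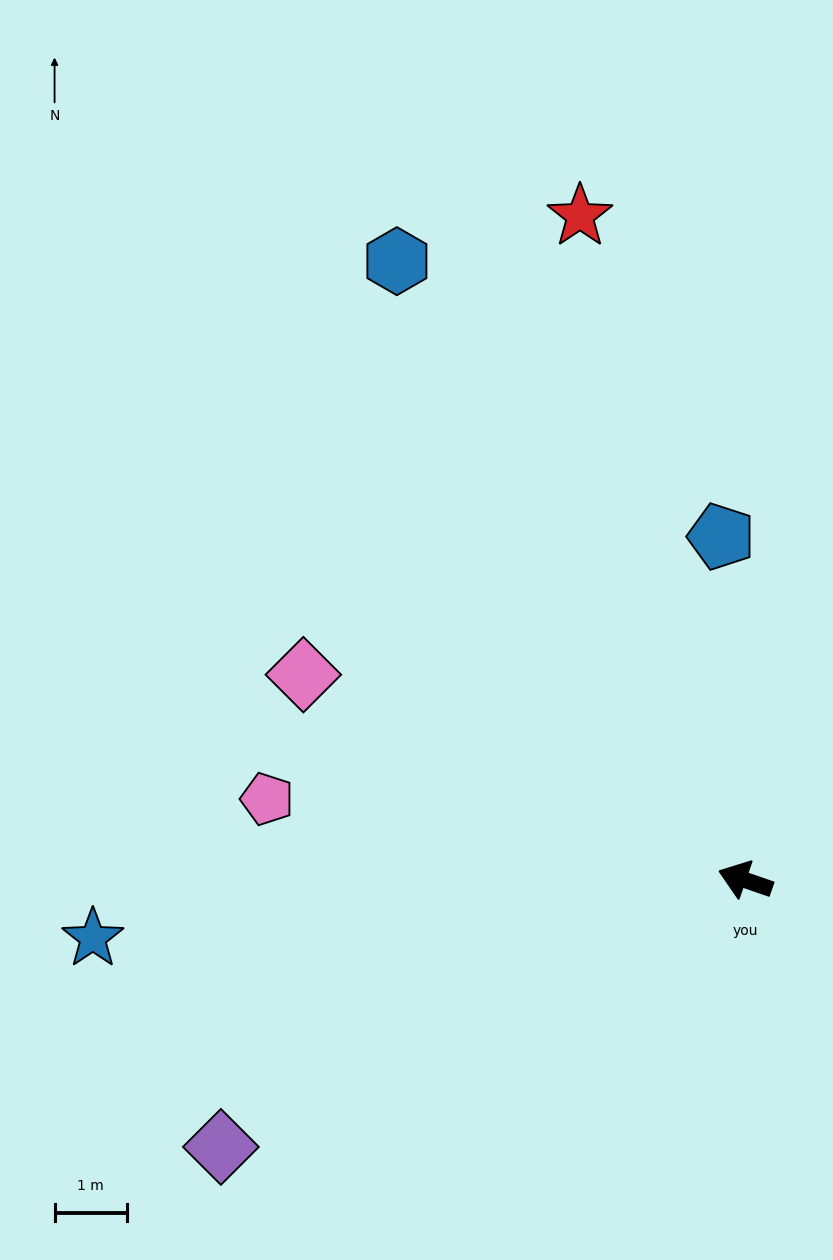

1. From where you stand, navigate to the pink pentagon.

turn left 9°, forward 6.7 m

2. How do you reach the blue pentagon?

turn right 67°, forward 4.8 m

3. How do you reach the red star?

turn right 57°, forward 9.4 m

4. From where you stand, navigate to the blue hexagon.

turn right 42°, forward 9.8 m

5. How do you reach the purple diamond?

turn left 46°, forward 8.1 m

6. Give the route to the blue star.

turn left 24°, forward 9.0 m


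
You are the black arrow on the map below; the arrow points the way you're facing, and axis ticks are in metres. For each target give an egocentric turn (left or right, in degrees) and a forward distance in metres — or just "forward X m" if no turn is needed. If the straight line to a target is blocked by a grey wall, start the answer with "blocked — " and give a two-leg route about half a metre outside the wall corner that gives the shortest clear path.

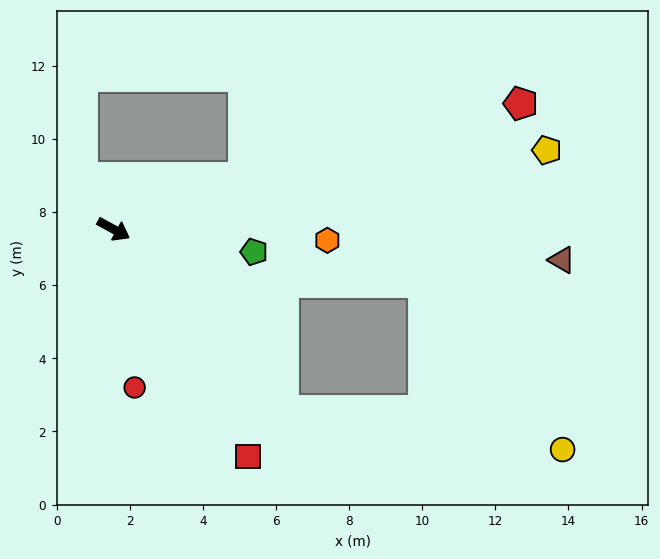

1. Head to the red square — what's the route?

turn right 31°, forward 7.2 m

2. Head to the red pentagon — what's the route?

turn left 46°, forward 11.7 m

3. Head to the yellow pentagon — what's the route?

turn left 39°, forward 12.0 m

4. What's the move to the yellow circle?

blocked — turn right 18°, forward 6.8 m, then turn left 39°, forward 7.7 m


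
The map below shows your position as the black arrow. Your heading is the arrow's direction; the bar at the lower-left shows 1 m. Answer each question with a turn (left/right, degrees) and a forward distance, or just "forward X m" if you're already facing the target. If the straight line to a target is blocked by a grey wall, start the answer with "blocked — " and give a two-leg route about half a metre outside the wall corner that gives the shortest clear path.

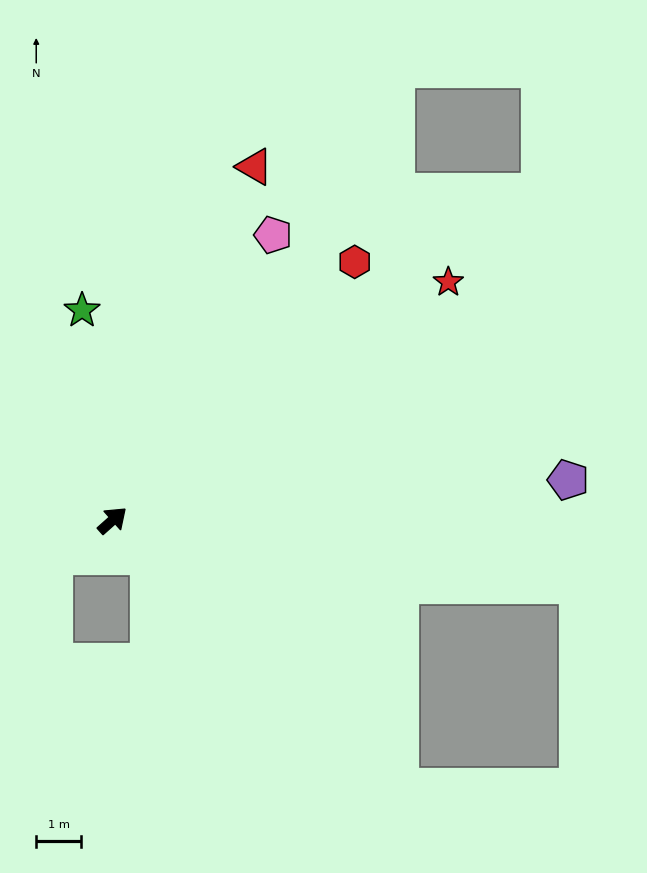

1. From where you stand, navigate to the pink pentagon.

turn left 19°, forward 7.3 m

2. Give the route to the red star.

turn right 6°, forward 9.1 m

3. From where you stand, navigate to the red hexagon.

turn left 5°, forward 7.8 m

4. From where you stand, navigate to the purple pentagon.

turn right 37°, forward 10.1 m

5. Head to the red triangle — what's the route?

turn left 26°, forward 8.4 m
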